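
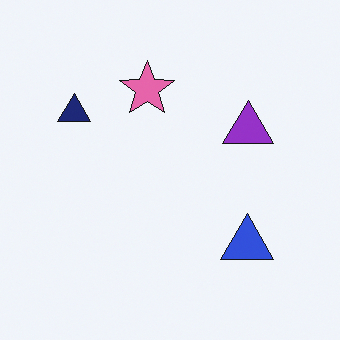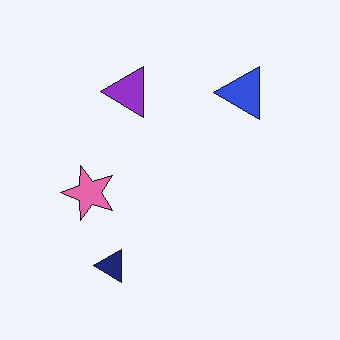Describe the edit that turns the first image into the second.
The transformation is: rotated 90° counter-clockwise.

The navy triangle sits in the top-left of the first image and the bottom-left of the second — consistent with a whole-image 90° counter-clockwise rotation.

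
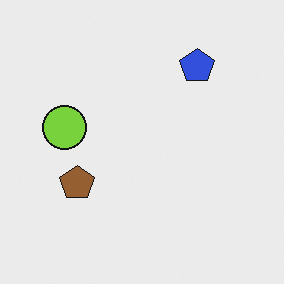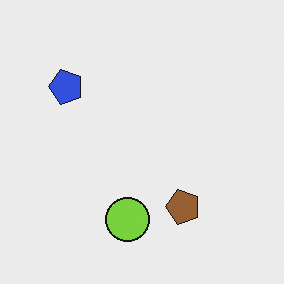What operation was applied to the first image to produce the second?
This is the original image rotated 90° counter-clockwise.

The blue pentagon sits in the top-right of the first image and the top-left of the second — consistent with a whole-image 90° counter-clockwise rotation.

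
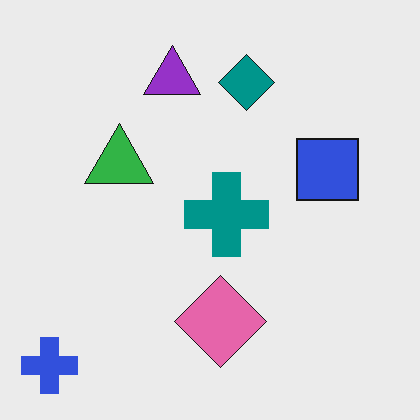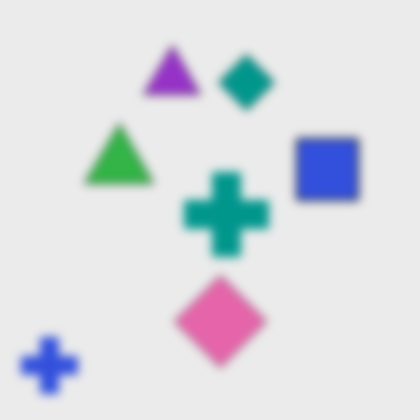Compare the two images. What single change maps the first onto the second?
The image was noticeably gaussian-blurred.

Shape edges and outlines are uniformly softened across the whole image.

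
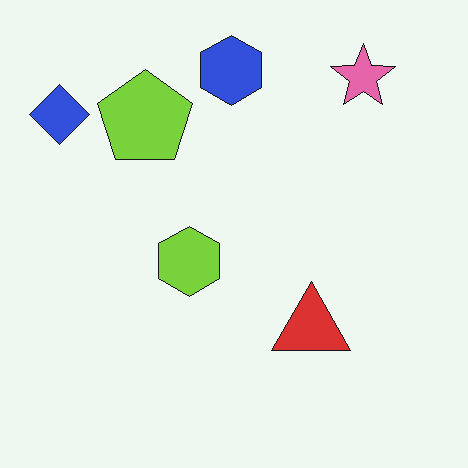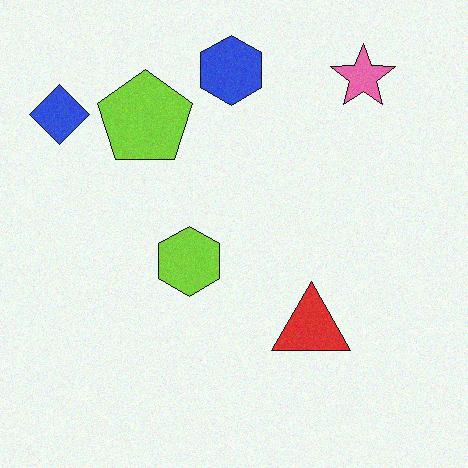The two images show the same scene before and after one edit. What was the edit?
The image was degraded with light additive noise.

Random speckle covers the whole image, including the flat background.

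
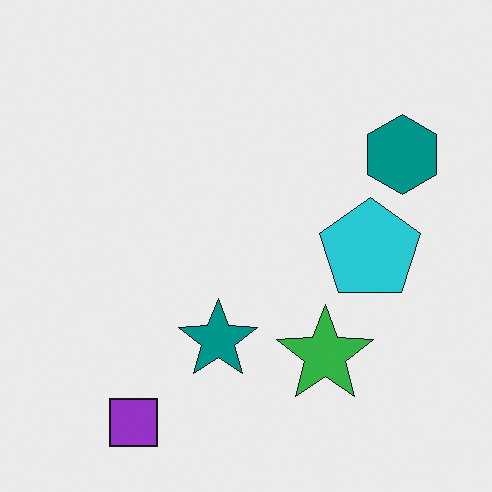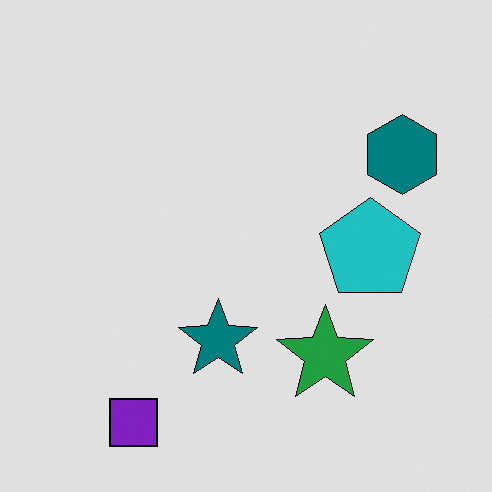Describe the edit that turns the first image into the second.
The image was posterized to a reduced palette.

Each flat color has snapped to a coarser quantized level — most visibly, the near-white background has dropped to a flat grey.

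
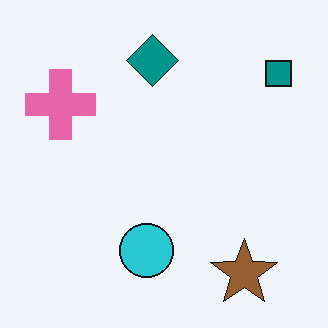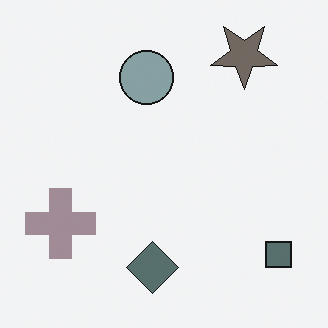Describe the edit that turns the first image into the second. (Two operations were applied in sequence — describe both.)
The image was made much more muted (saturation change), then flipped vertically (top ↔ bottom).

All colors are more muted and greyish — a global saturation change. The brown star is in the bottom-right of the first image and the top-right of the second — shapes on opposite sides of the horizontal midline have swapped in a mirror flip.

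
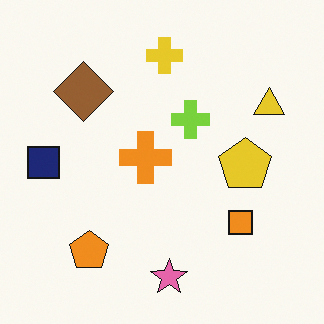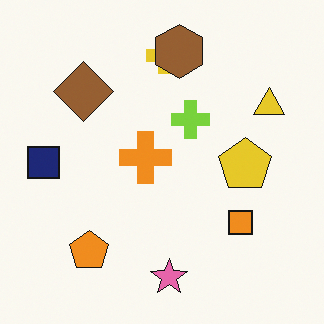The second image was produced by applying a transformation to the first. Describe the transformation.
Overlaid with an additional brown hexagon.

A brown hexagon appears in the second image that is absent from the first.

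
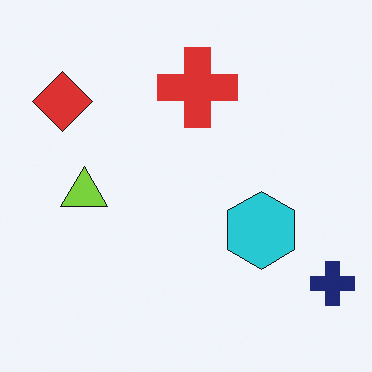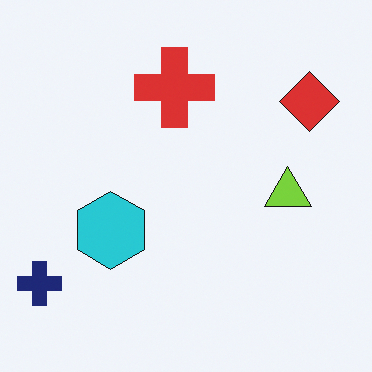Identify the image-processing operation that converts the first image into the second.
The image was flipped horizontally (left ↔ right).

The navy cross is in the bottom-right of the first image and the bottom-left of the second — shapes on opposite sides of the vertical midline have swapped in a mirror flip.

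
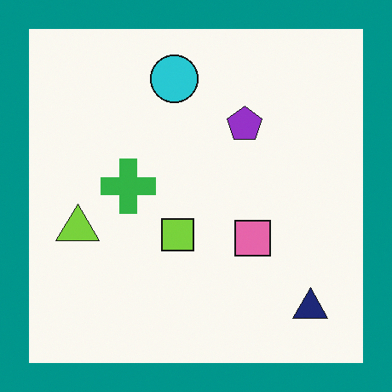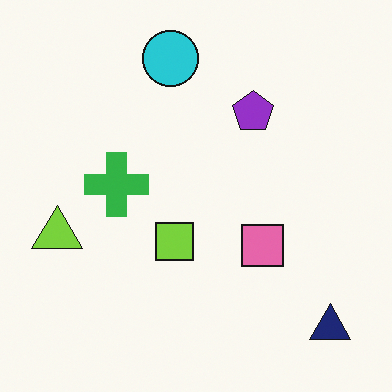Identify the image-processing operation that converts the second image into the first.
The image was framed with a teal border.

A solid teal frame runs around the edge of the first image, with the content slightly shrunk inside it.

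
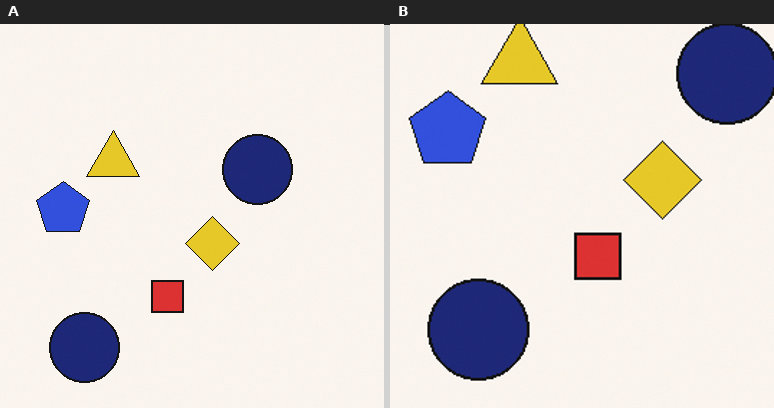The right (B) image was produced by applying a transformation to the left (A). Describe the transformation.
This is the original image cropped slightly and scaled back up.

The visible shapes are larger and the field of view is narrower; shapes near the original edges may be partly or wholly outside the frame — a crop-and-rescale.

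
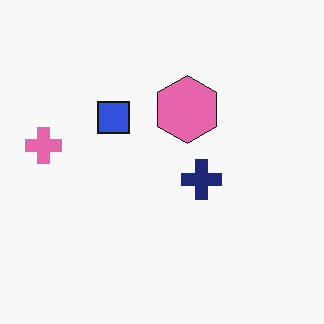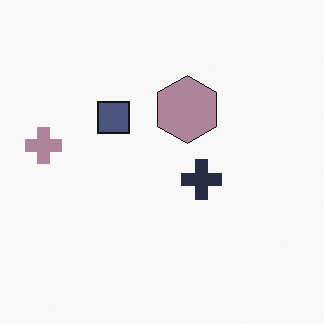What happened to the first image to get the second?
This is the original image heavily desaturated.

All colors are more muted and greyish — a global saturation change.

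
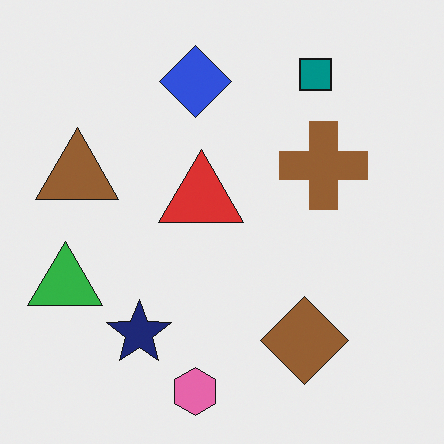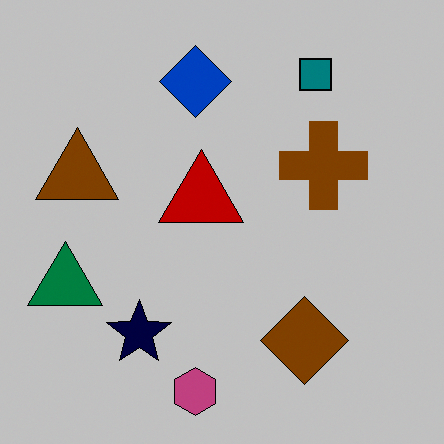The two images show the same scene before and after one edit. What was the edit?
The image was heavily posterized to just a handful of flat colors.

Each flat color has snapped to a coarser quantized level — most visibly, the near-white background has dropped to a flat grey.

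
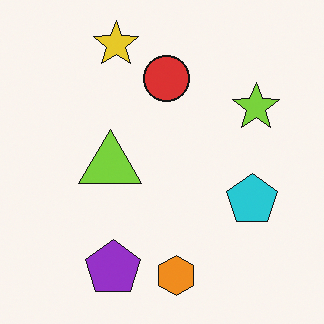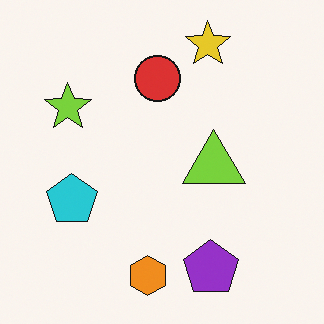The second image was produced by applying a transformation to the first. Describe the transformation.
The image was flipped horizontally (left ↔ right).

The lime star is in the top-right of the first image and the top-left of the second — shapes on opposite sides of the vertical midline have swapped in a mirror flip.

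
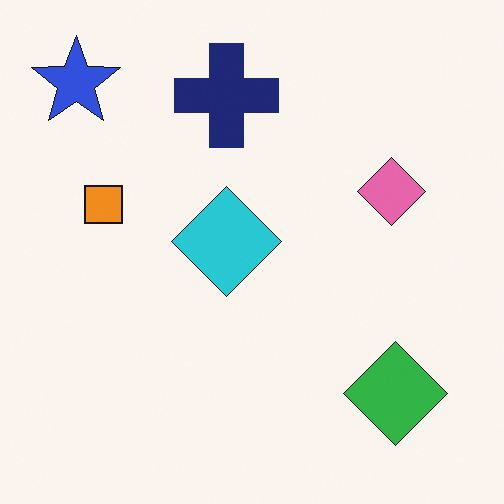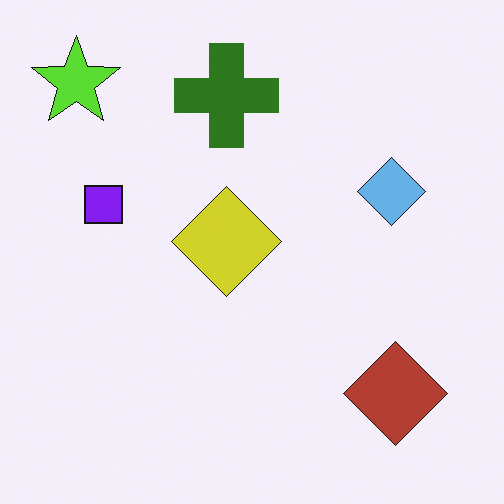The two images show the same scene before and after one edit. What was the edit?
The transformation is: hue-shifted through roughly half the color wheel.

Every shape's color has rotated by the same amount around the hue wheel — a uniform hue shift.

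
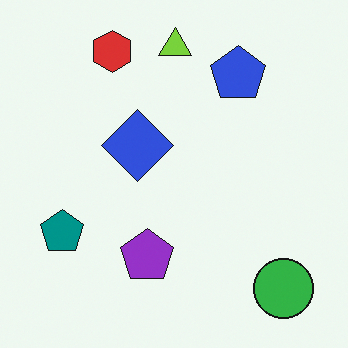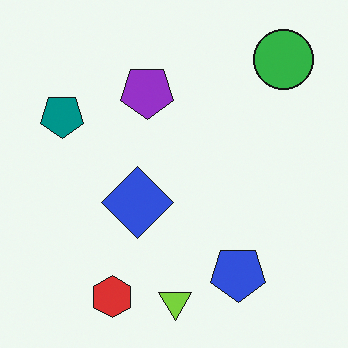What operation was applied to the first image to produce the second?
This is the original image flipped vertically (top ↔ bottom).

The lime triangle is in the top of the first image and the bottom of the second — shapes on opposite sides of the horizontal midline have swapped in a mirror flip.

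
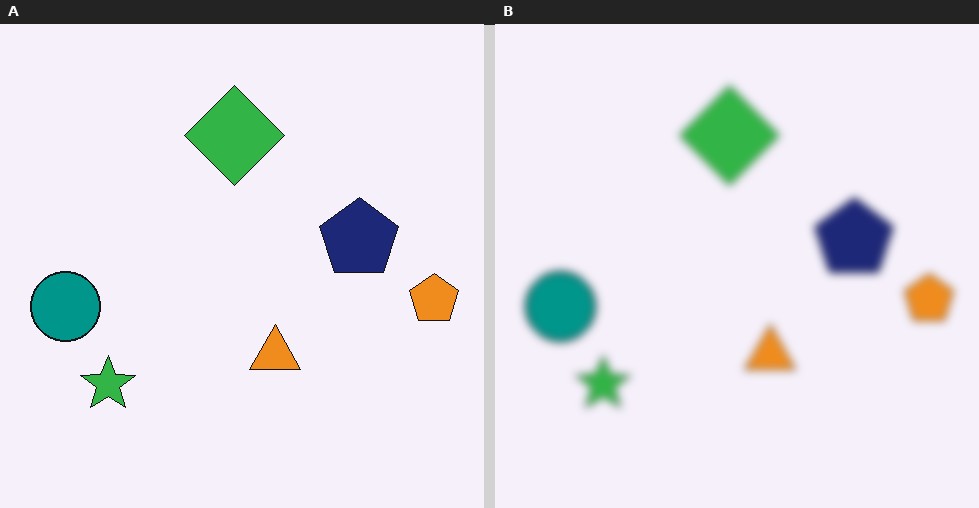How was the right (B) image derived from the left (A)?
Noticeably gaussian-blurred.

Shape edges and outlines are uniformly softened across the whole image.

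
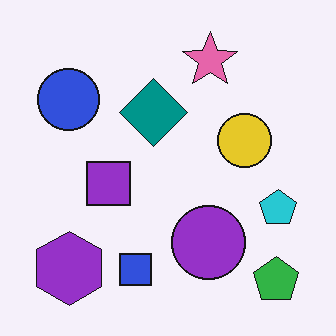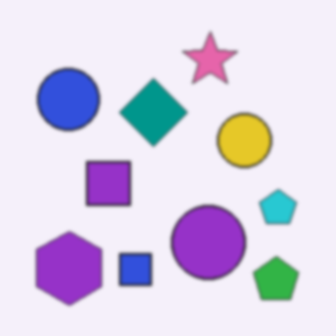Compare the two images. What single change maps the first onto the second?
The second image is the first slightly softened.

Shape edges and outlines are uniformly softened across the whole image.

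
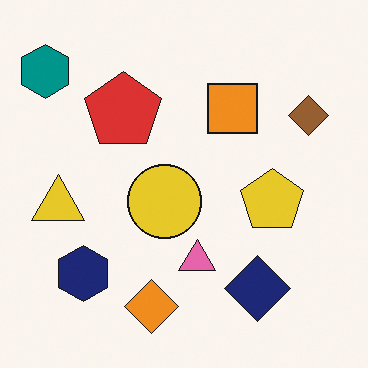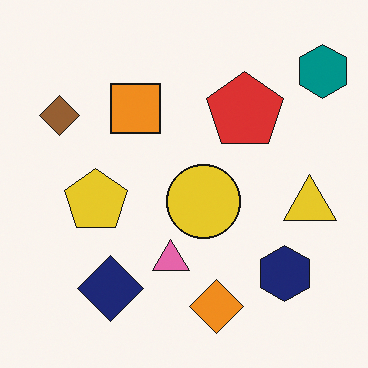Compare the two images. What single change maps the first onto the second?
This is the original image flipped horizontally (left ↔ right).

The teal hexagon is in the top-left of the first image and the top-right of the second — shapes on opposite sides of the vertical midline have swapped in a mirror flip.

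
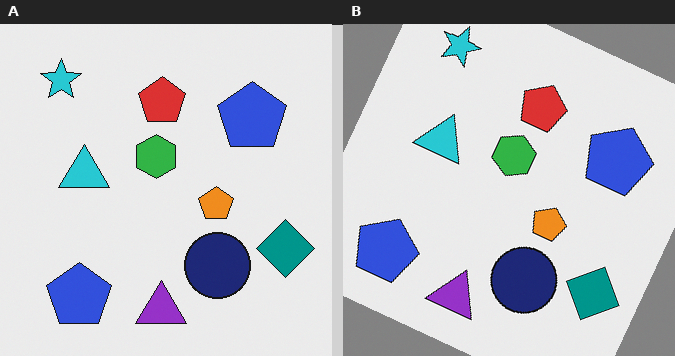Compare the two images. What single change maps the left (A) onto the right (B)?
The transformation is: rotated clockwise by a clearly visible amount.

Every shape is tilted by the same angle and the image corners show triangular fill wedges — a whole-image rotation by a non-right angle.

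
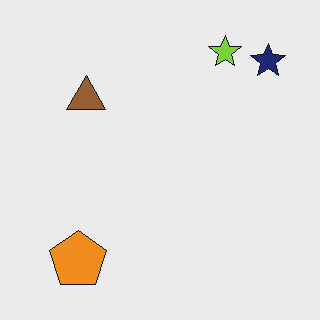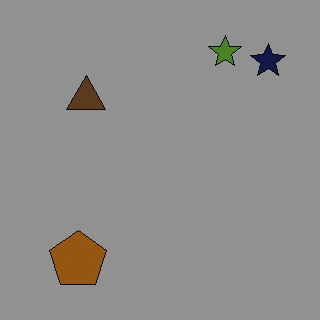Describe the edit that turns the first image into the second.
Darkened a lot.

Every pixel — background and shapes alike — is uniformly darkened.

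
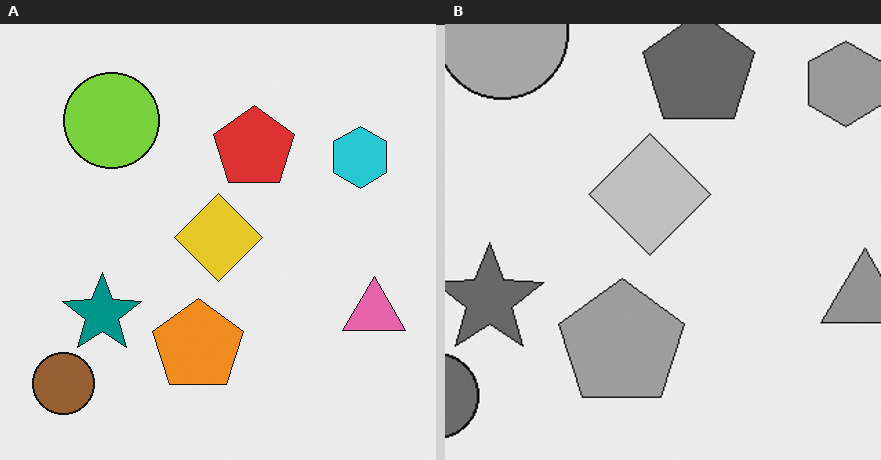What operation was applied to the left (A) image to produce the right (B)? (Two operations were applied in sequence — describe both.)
The image was converted to grayscale, then cropped to a modestly smaller region and rescaled.

All color is removed — every shape is now a shade of grey. The visible shapes are larger and the field of view is narrower; shapes near the original edges may be partly or wholly outside the frame — a crop-and-rescale.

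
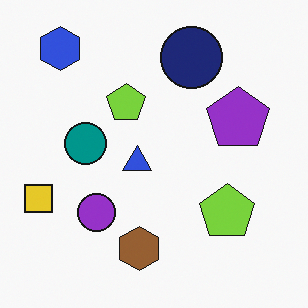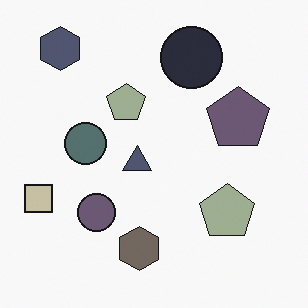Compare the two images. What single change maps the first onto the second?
The second image is the first made much more muted (saturation change).

All colors are more muted and greyish — a global saturation change.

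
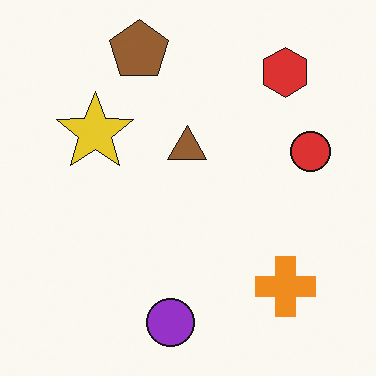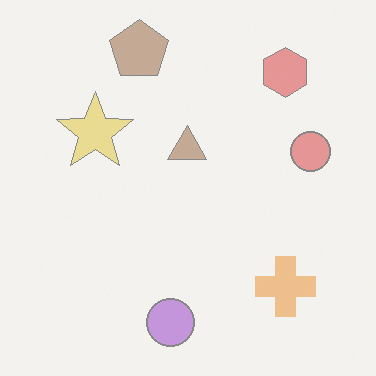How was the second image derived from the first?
Washed out (contrast reduced).

Tones are pushed toward mid-grey across the whole image — a global contrast change.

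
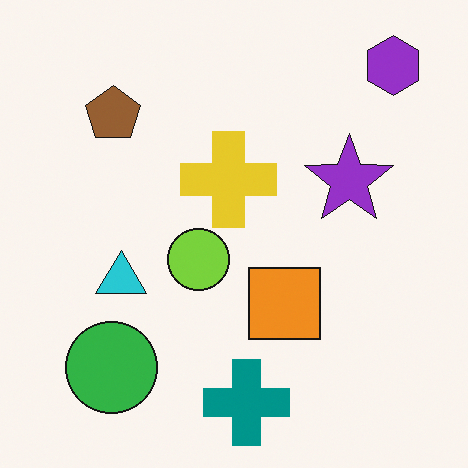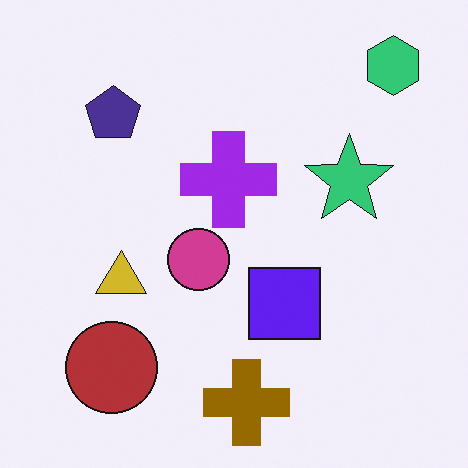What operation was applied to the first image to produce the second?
The second image is the first hue-shifted through roughly half the color wheel.

Every shape's color has rotated by the same amount around the hue wheel — a uniform hue shift.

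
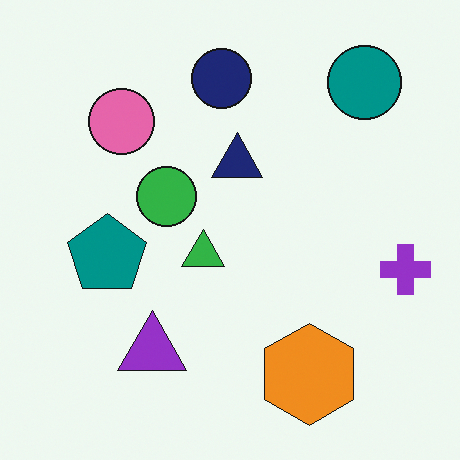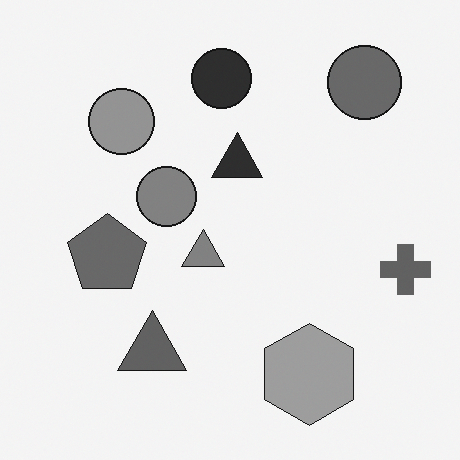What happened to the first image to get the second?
The second image is the first converted to grayscale.

All color is removed — every shape is now a shade of grey.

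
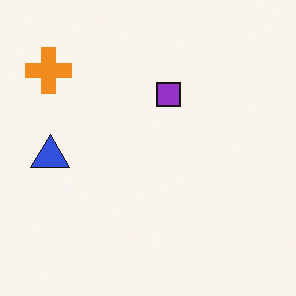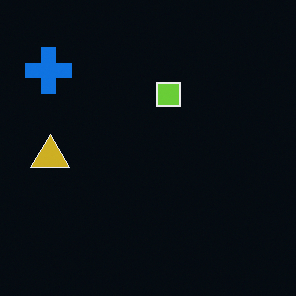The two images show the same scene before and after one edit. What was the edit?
The image was color-inverted (negative).

The light background has become dark and every shape's color is its complement — a photographic negative.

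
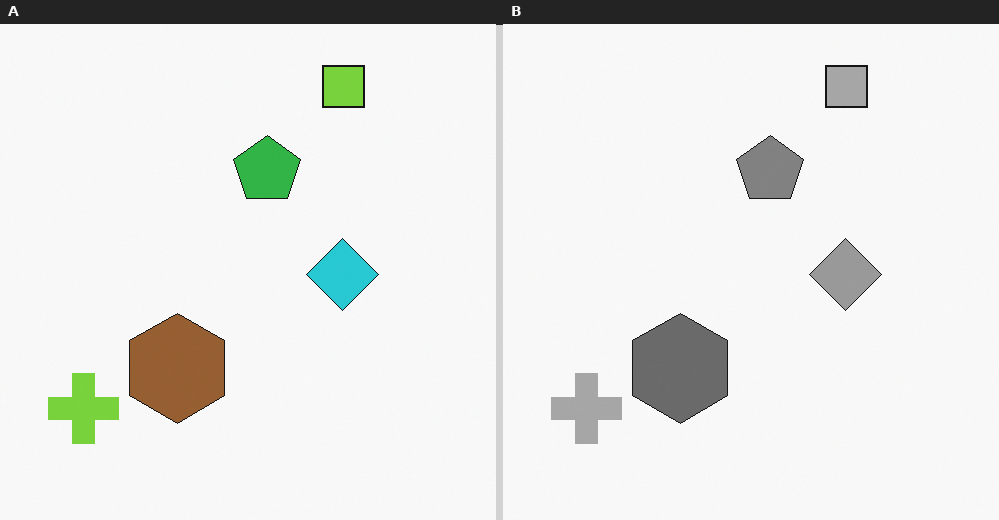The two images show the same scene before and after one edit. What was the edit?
The right (B) image is the left (A) converted to grayscale.

All color is removed — every shape is now a shade of grey.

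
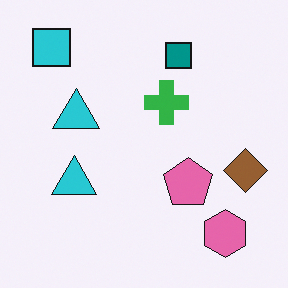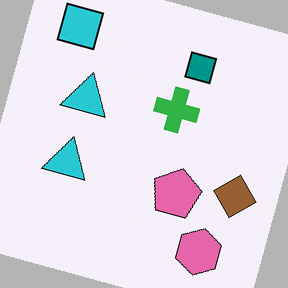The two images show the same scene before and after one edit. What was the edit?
Rotated clockwise by a clearly visible amount.

Every shape is tilted by the same angle and the image corners show triangular fill wedges — a whole-image rotation by a non-right angle.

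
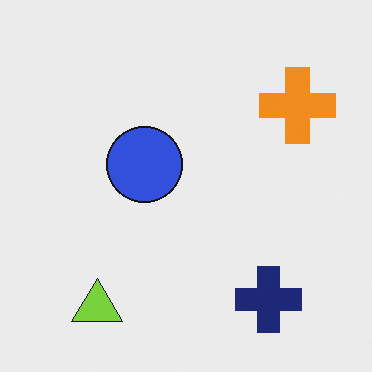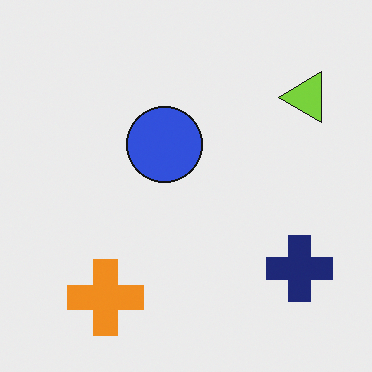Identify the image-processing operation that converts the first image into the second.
The image was transposed (reflected across the top-left ↔ bottom-right diagonal).

Shapes have swapped their row and column positions — what was in the top-right is now in the bottom-left — a diagonal reflection.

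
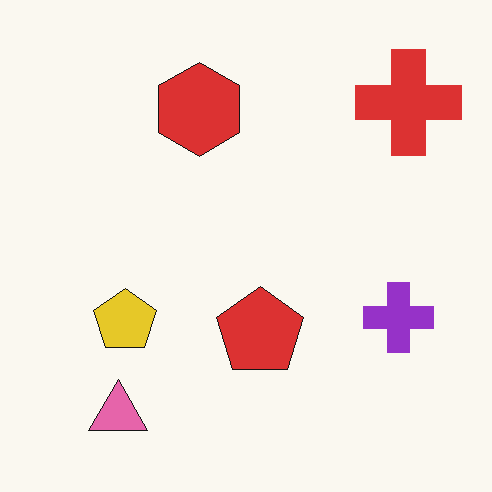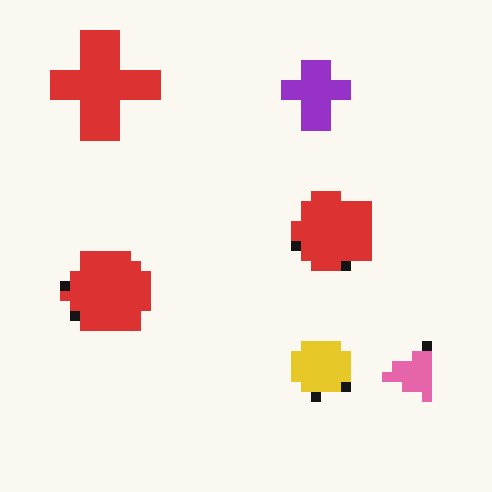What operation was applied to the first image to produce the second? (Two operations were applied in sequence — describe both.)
The second image is the first rotated 90° counter-clockwise, then heavily pixelated into large blocks.

The red cross sits in the top-right of the first image and the top-left of the second — consistent with a whole-image 90° counter-clockwise rotation. Shapes are reduced to large square blocks; fine edges and outlines are lost — a downscale-then-upscale (mosaic) effect.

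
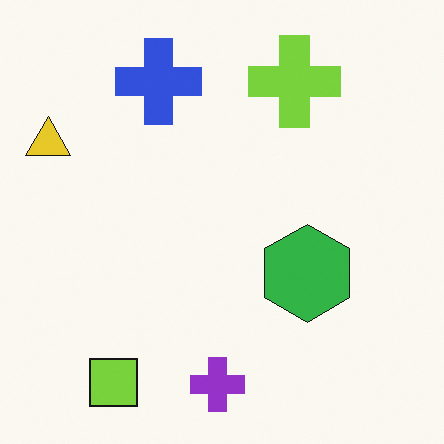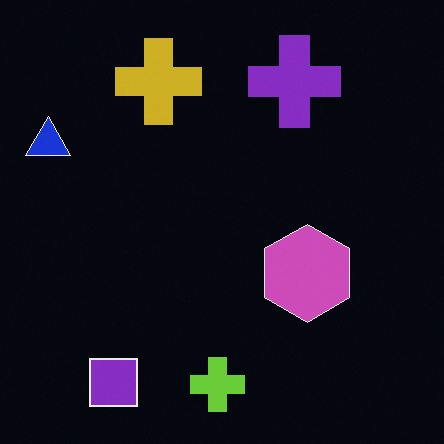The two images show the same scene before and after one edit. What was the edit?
The image was color-inverted (negative).

The light background has become dark and every shape's color is its complement — a photographic negative.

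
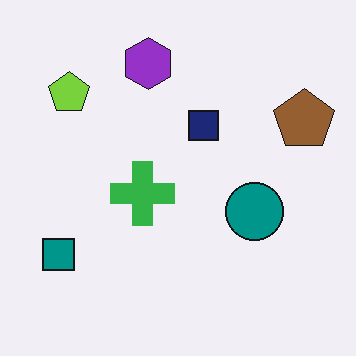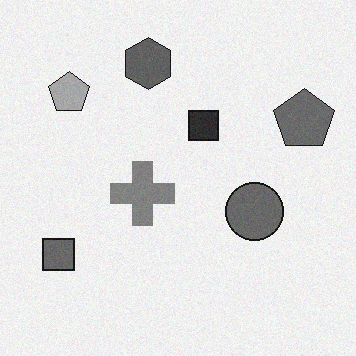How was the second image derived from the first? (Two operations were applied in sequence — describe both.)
Converted to grayscale, then degraded with light additive noise.

All color is removed — every shape is now a shade of grey. Random speckle covers the whole image, including the flat background.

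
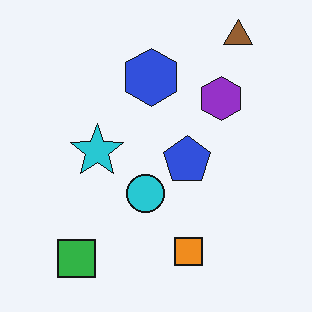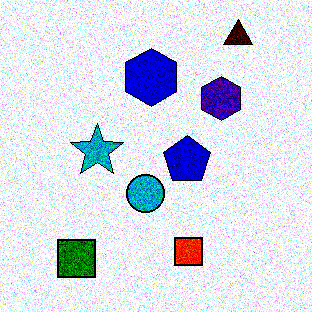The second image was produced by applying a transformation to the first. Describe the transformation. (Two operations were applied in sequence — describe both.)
This is the original image degraded with moderate additive noise, then boosted in contrast.

Random speckle covers the whole image, including the flat background. Tones are pushed away from mid-grey across the whole image — a global contrast change.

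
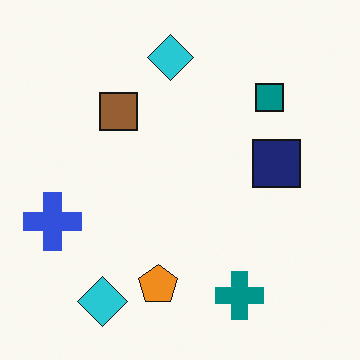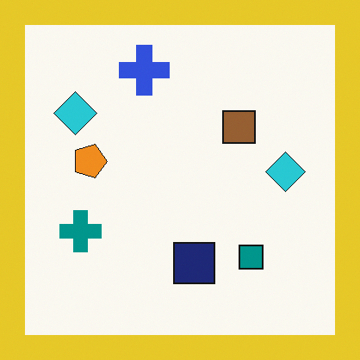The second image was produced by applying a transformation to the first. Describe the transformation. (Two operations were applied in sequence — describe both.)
Rotated 90° clockwise, then framed with a yellow border.

The blue cross sits in the left of the first image and the top of the second — consistent with a whole-image 90° clockwise rotation. A solid yellow frame runs around the edge of the second image, with the content slightly shrunk inside it.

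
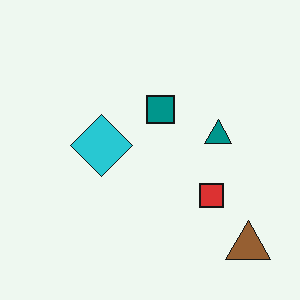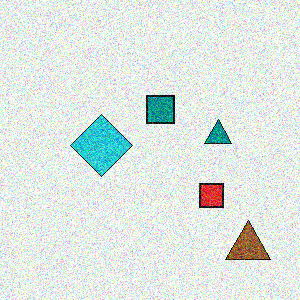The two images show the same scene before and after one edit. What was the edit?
The image was degraded with heavy additive noise.

Random speckle covers the whole image, including the flat background.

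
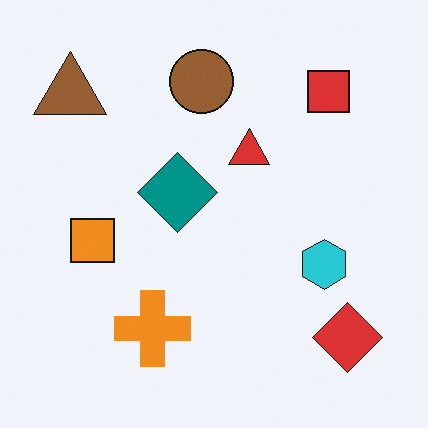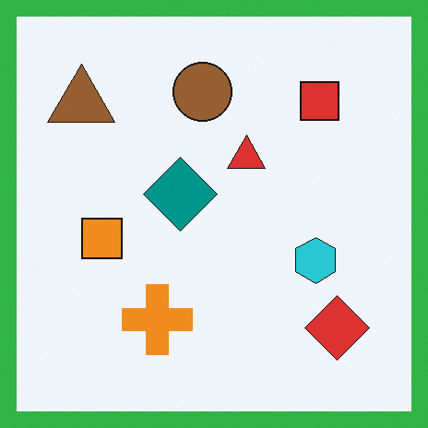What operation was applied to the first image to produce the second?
The second image is the first framed with a green border.

A solid green frame runs around the edge of the second image, with the content slightly shrunk inside it.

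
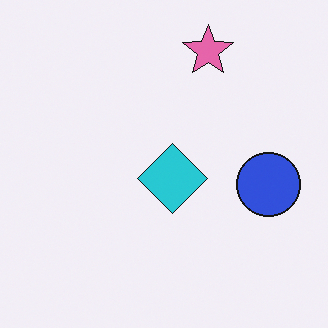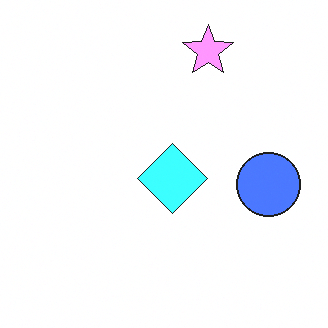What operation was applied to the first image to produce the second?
It was brightened a lot.

Every pixel — background and shapes alike — is uniformly brightened.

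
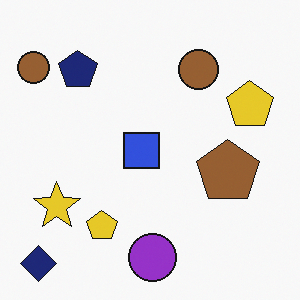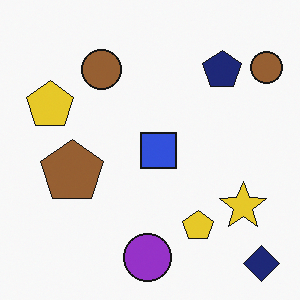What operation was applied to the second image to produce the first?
This is the original image flipped horizontally (left ↔ right).

The navy diamond is in the bottom-right of the second image and the bottom-left of the first — shapes on opposite sides of the vertical midline have swapped in a mirror flip.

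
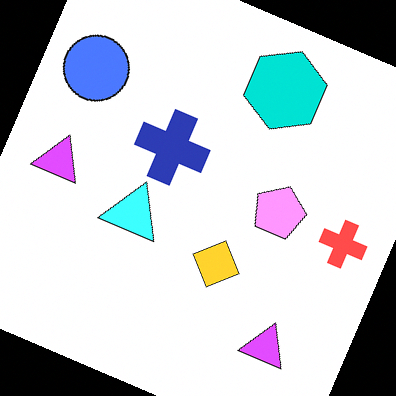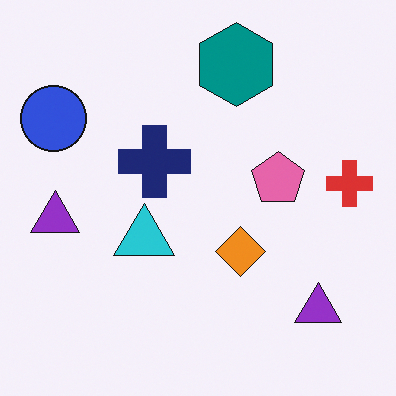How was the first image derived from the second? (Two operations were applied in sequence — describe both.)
This is the original image brightened a lot, then rotated clockwise by a clearly visible amount.

Every pixel — background and shapes alike — is uniformly brightened. Every shape is tilted by the same angle and the image corners show triangular fill wedges — a whole-image rotation by a non-right angle.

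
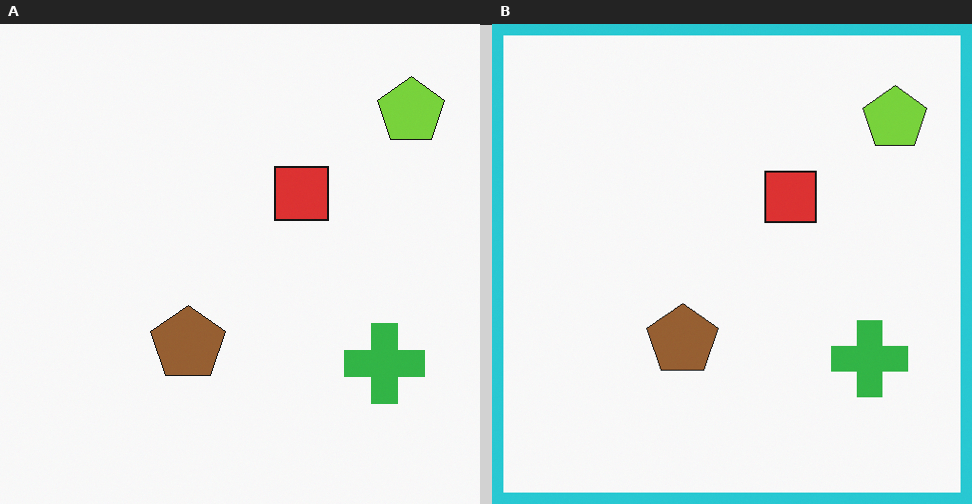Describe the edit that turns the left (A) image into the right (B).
This is the original image framed with a cyan border.

A solid cyan frame runs around the edge of the right (B) image, with the content slightly shrunk inside it.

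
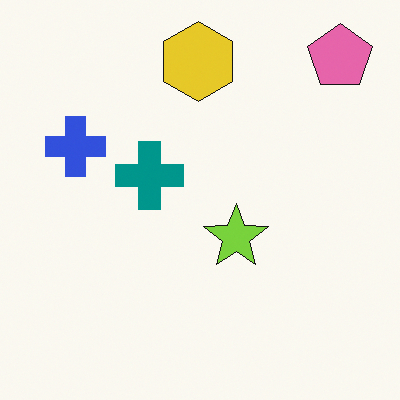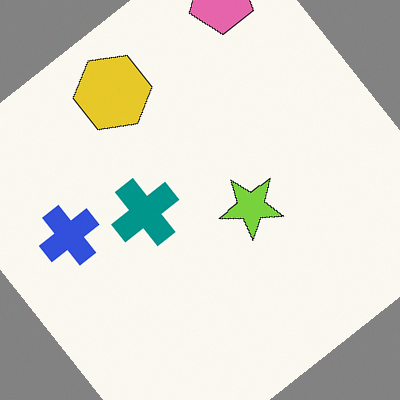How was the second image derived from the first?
It was rotated counter-clockwise by a large amount — several tens of degrees.

Every shape is tilted by the same angle and the image corners show triangular fill wedges — a whole-image rotation by a non-right angle.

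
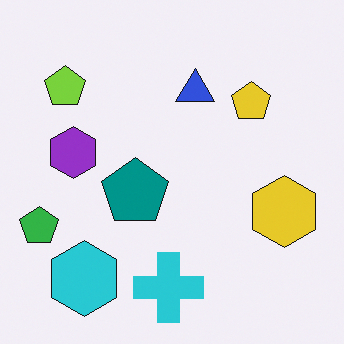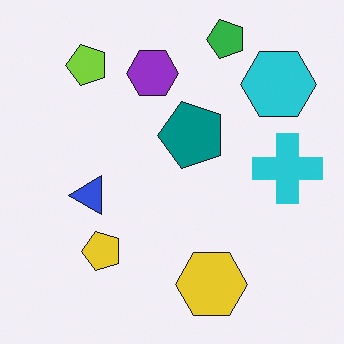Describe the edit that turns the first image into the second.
Transposed (reflected across the top-left ↔ bottom-right diagonal).

Shapes have swapped their row and column positions — what was in the top-right is now in the bottom-left — a diagonal reflection.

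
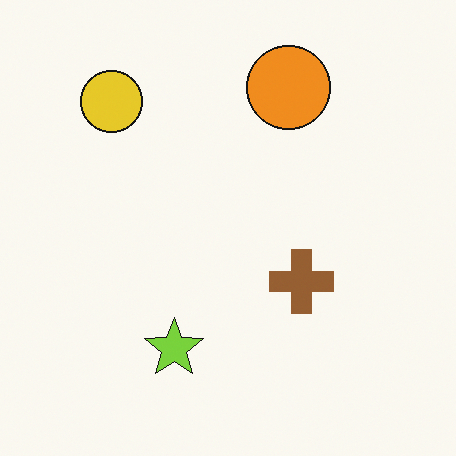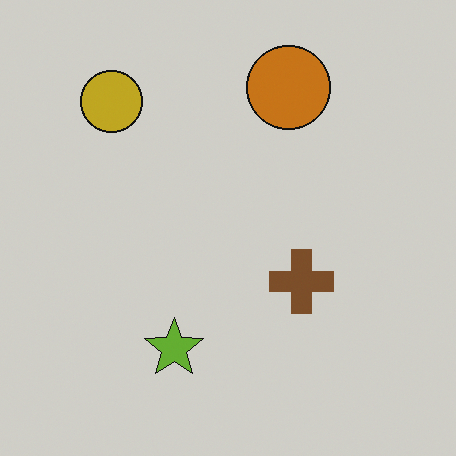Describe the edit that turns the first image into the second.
It was slightly darkened.

Every pixel — background and shapes alike — is uniformly darkened.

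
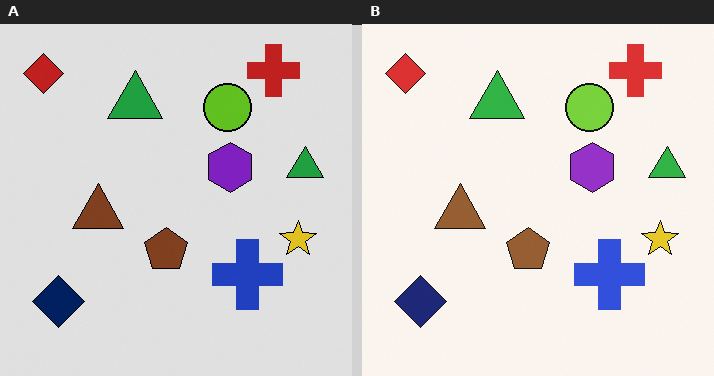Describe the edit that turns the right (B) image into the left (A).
The transformation is: moderately posterized.

Each flat color has snapped to a coarser quantized level — most visibly, the near-white background has dropped to a flat grey.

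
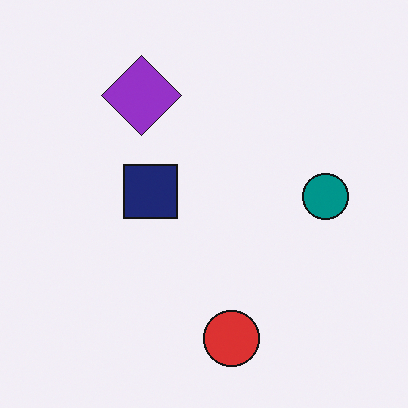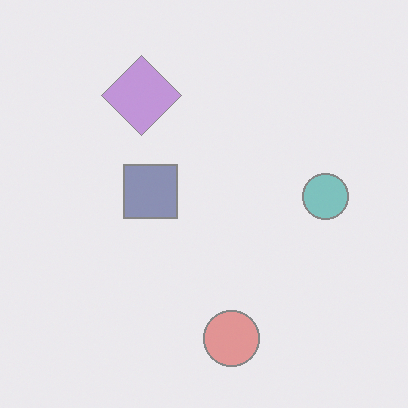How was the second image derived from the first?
It was given much lower contrast.

Tones are pushed toward mid-grey across the whole image — a global contrast change.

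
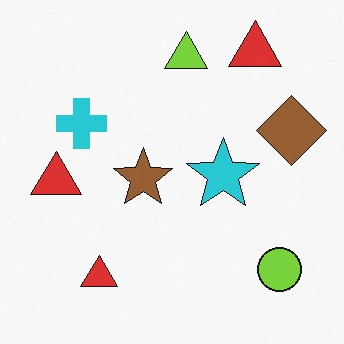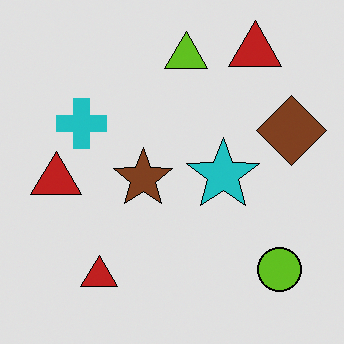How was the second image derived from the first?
It was moderately posterized.

Each flat color has snapped to a coarser quantized level — most visibly, the near-white background has dropped to a flat grey.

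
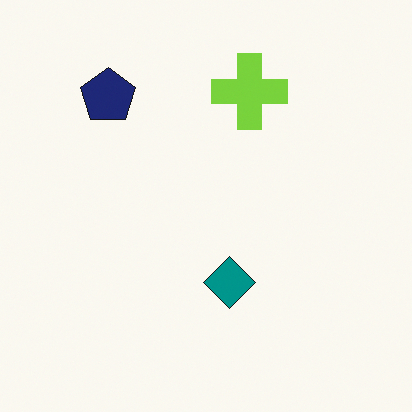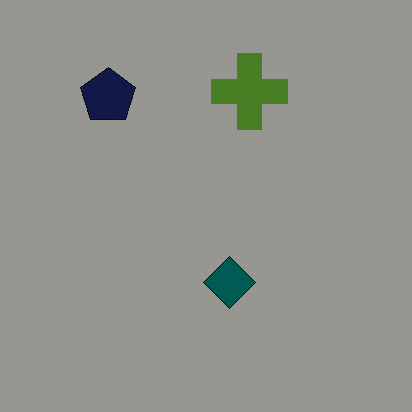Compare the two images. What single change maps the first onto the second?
This is the original image substantially darkened.

Every pixel — background and shapes alike — is uniformly darkened.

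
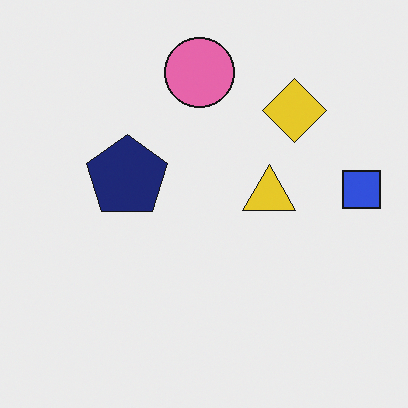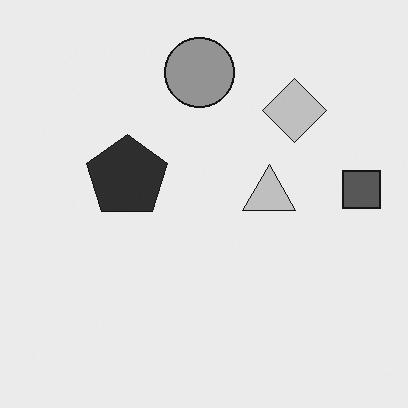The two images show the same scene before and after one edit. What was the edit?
It was converted to grayscale.

All color is removed — every shape is now a shade of grey.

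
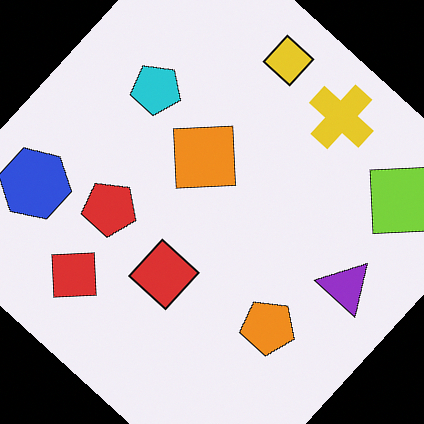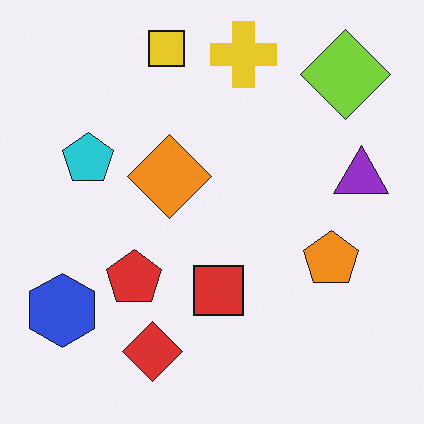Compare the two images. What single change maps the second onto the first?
The image was rotated clockwise by a large amount — several tens of degrees.

Every shape is tilted by the same angle and the image corners show triangular fill wedges — a whole-image rotation by a non-right angle.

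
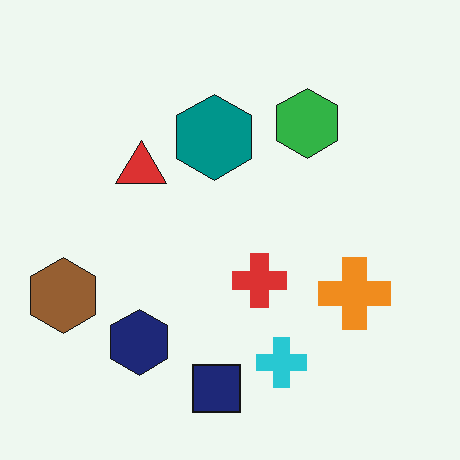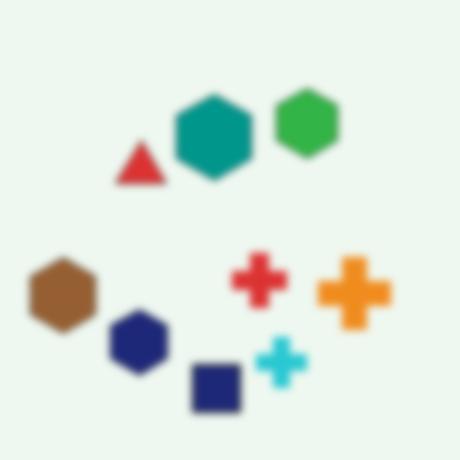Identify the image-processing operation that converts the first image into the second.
The transformation is: noticeably gaussian-blurred.

Shape edges and outlines are uniformly softened across the whole image.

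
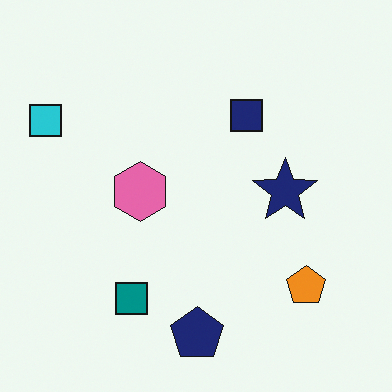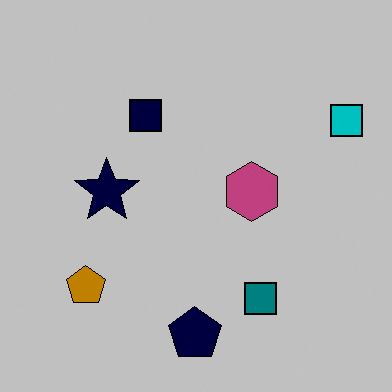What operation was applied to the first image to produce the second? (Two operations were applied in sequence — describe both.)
Flipped horizontally (left ↔ right), then aggressively posterized.

The cyan square is in the top-left of the first image and the top-right of the second — shapes on opposite sides of the vertical midline have swapped in a mirror flip. Each flat color has snapped to a coarser quantized level — most visibly, the near-white background has dropped to a flat grey.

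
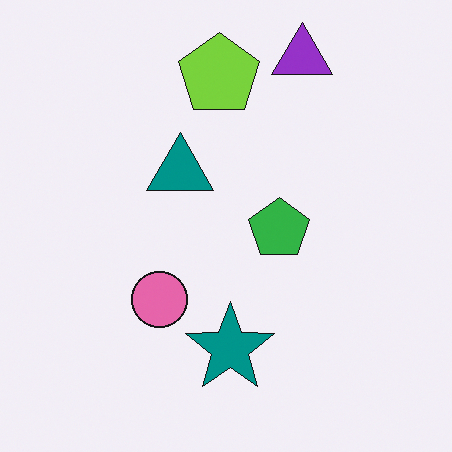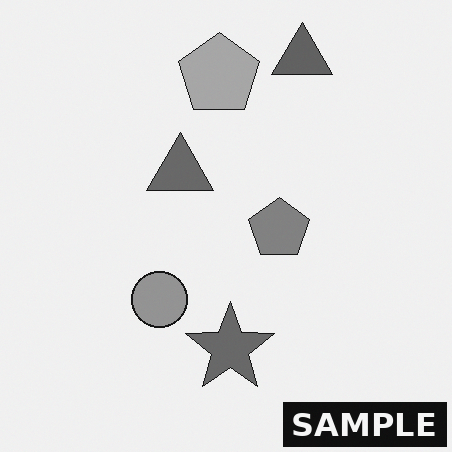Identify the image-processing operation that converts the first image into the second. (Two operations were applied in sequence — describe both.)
The image was converted to grayscale, then watermarked with the text "SAMPLE" in the lower-right corner.

All color is removed — every shape is now a shade of grey. A dark label reading "SAMPLE" appears in the lower-right corner.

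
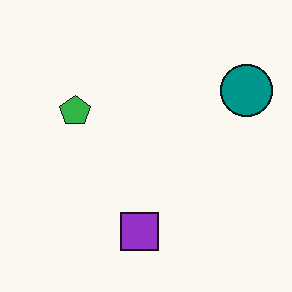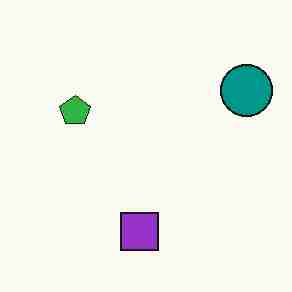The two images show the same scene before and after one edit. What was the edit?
It was heavily JPEG-compressed with obvious blocking artifacts.

Blocky 8×8 compression artifacts appear around shape edges and the flat background shows ringing — characteristic JPEG degradation.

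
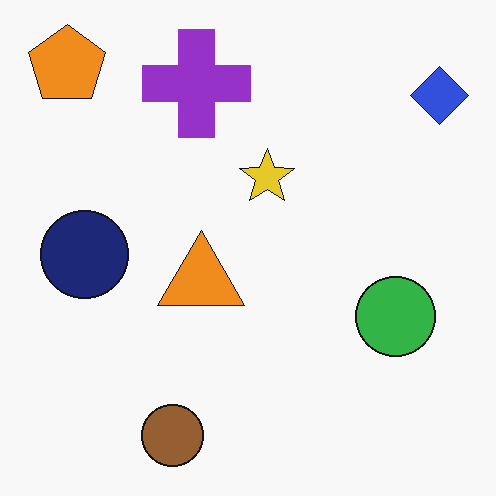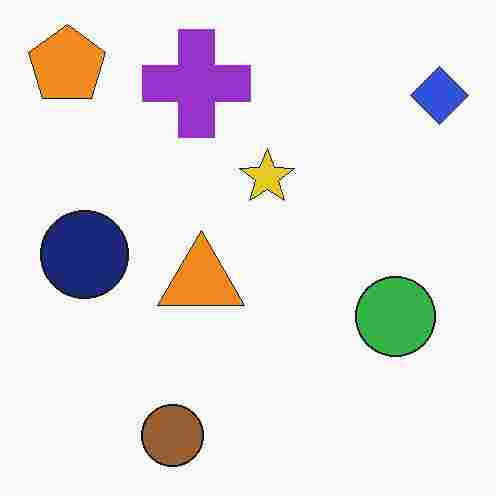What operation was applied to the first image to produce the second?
Heavily JPEG-compressed with obvious blocking artifacts.

Blocky 8×8 compression artifacts appear around shape edges and the flat background shows ringing — characteristic JPEG degradation.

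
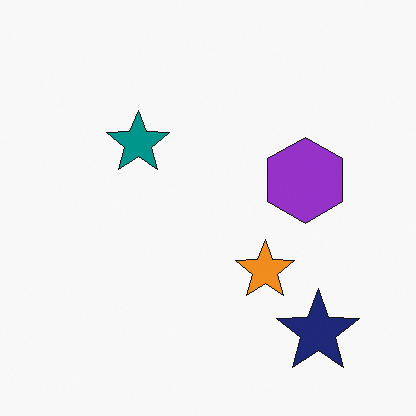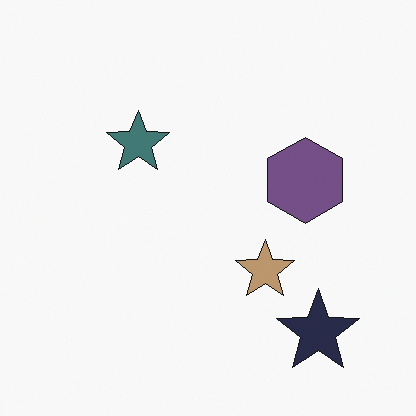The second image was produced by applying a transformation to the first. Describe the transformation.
It was made much more muted (saturation change).

All colors are more muted and greyish — a global saturation change.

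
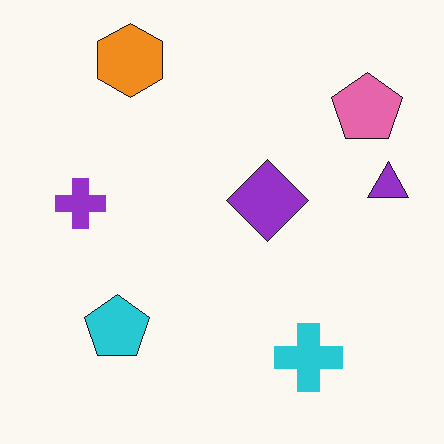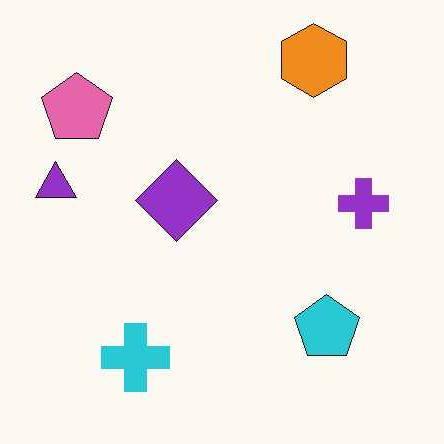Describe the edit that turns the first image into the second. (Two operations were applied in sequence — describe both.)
This is the original image JPEG-compressed with visible artifacts, then flipped horizontally (left ↔ right).

Blocky 8×8 compression artifacts appear around shape edges and the flat background shows ringing — characteristic JPEG degradation. The purple triangle is in the right of the first image and the left of the second — shapes on opposite sides of the vertical midline have swapped in a mirror flip.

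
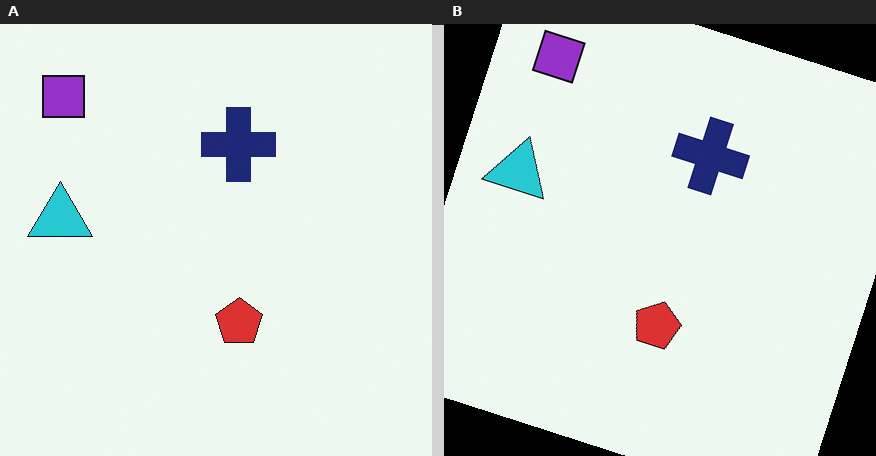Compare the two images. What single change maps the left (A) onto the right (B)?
Rotated clockwise by a clearly visible amount.

Every shape is tilted by the same angle and the image corners show triangular fill wedges — a whole-image rotation by a non-right angle.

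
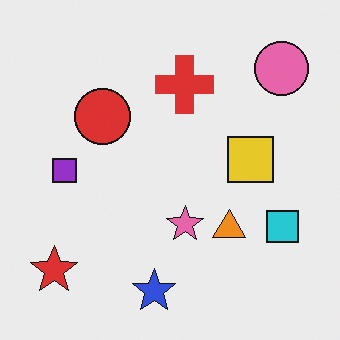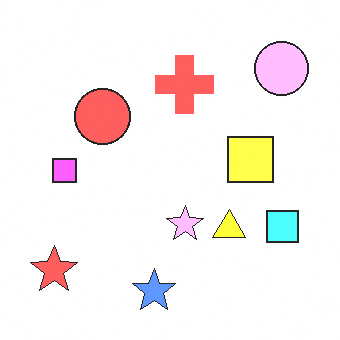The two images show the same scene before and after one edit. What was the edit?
Brightened a lot.

Every pixel — background and shapes alike — is uniformly brightened.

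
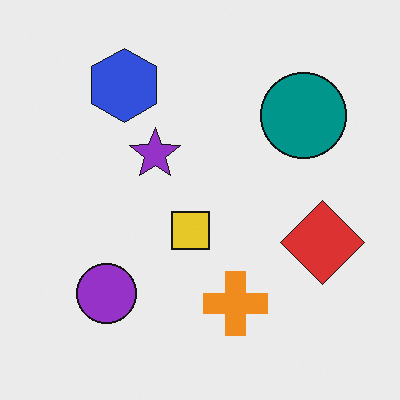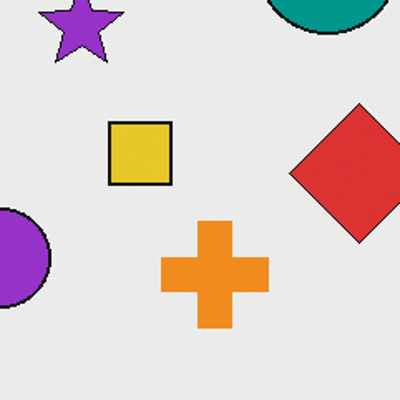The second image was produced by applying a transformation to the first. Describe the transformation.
It was cropped tightly and scaled back up.

The visible shapes are larger and the field of view is narrower; shapes near the original edges may be partly or wholly outside the frame — a crop-and-rescale.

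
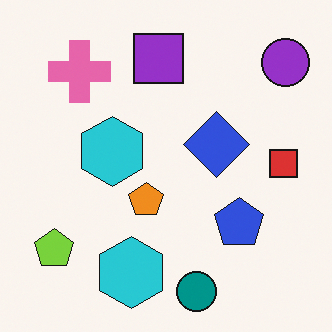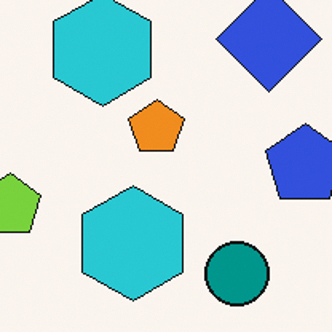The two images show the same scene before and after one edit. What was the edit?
This is the original image cropped slightly and scaled back up.

The visible shapes are larger and the field of view is narrower; shapes near the original edges may be partly or wholly outside the frame — a crop-and-rescale.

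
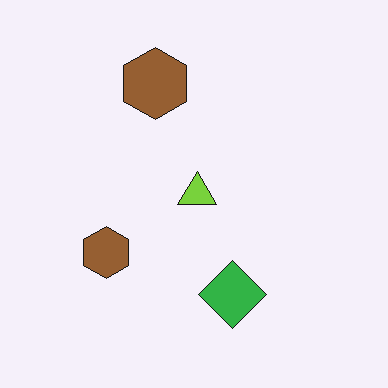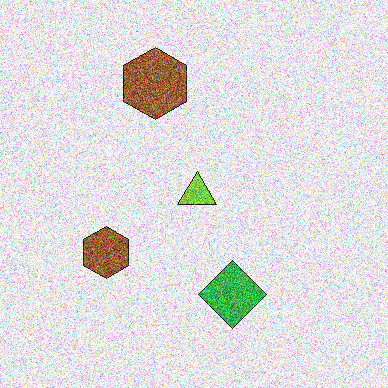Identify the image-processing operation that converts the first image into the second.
The second image is the first degraded with strong gaussian noise.

Random speckle covers the whole image, including the flat background.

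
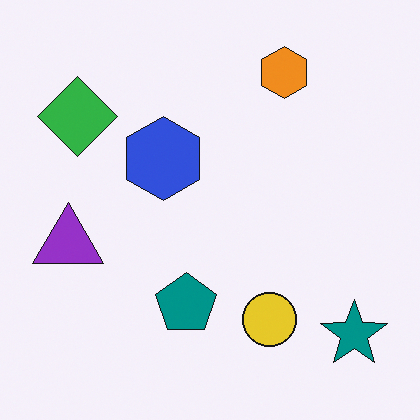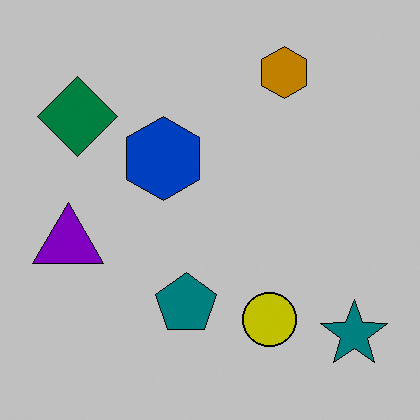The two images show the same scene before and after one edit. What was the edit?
The transformation is: aggressively posterized.

Each flat color has snapped to a coarser quantized level — most visibly, the near-white background has dropped to a flat grey.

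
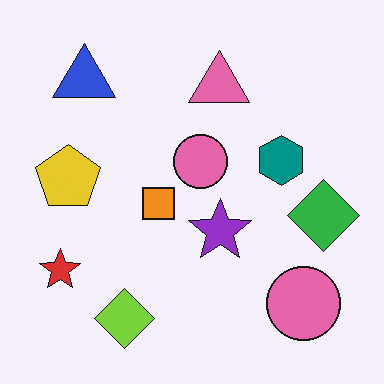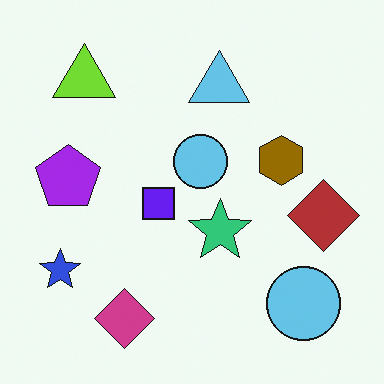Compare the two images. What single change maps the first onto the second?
The transformation is: hue-shifted through roughly half the color wheel.

Every shape's color has rotated by the same amount around the hue wheel — a uniform hue shift.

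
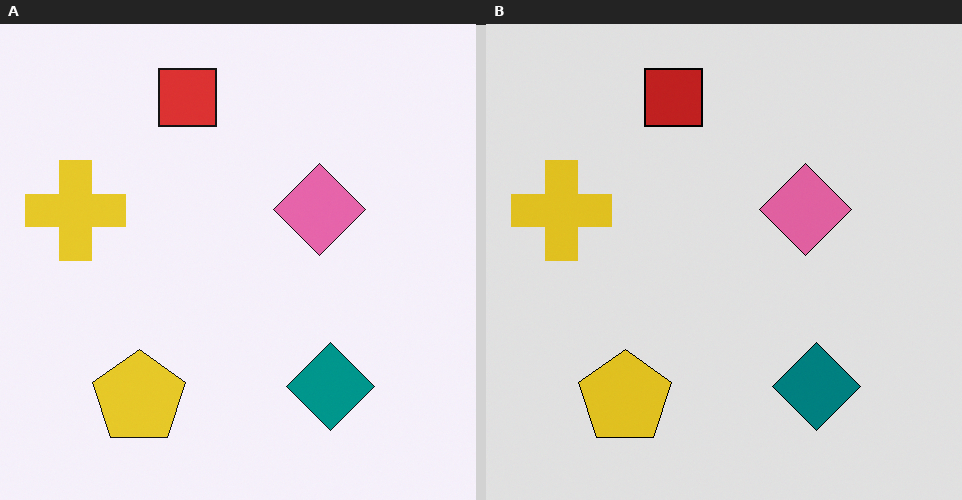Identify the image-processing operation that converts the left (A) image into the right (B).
The right (B) image is the left (A) posterized to a reduced palette.

Each flat color has snapped to a coarser quantized level — most visibly, the near-white background has dropped to a flat grey.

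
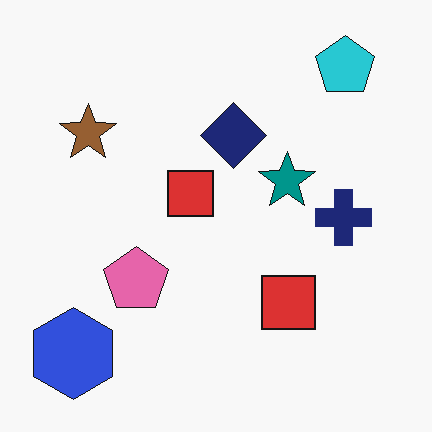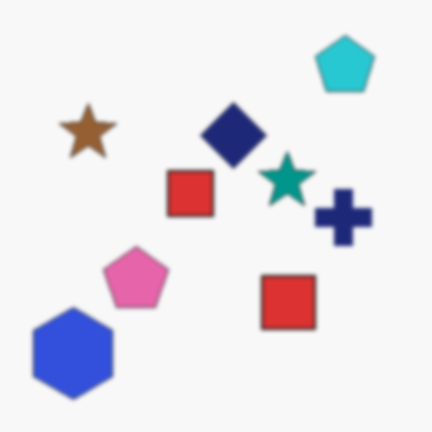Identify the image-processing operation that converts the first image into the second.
The image was given a subtle gaussian blur.

Shape edges and outlines are uniformly softened across the whole image.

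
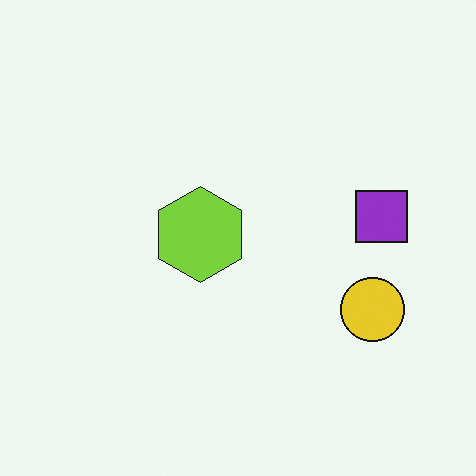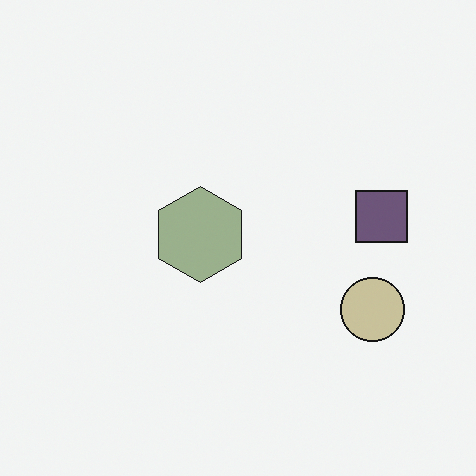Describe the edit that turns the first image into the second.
The image was heavily desaturated.

All colors are more muted and greyish — a global saturation change.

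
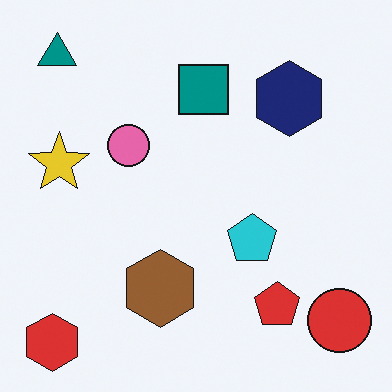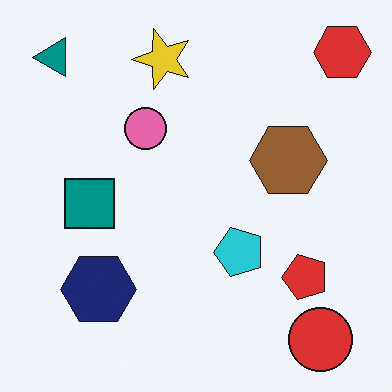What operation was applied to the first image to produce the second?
This is the original image transposed (reflected across the top-left ↔ bottom-right diagonal).

Shapes have swapped their row and column positions — what was in the top-right is now in the bottom-left — a diagonal reflection.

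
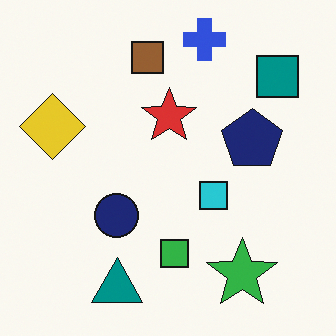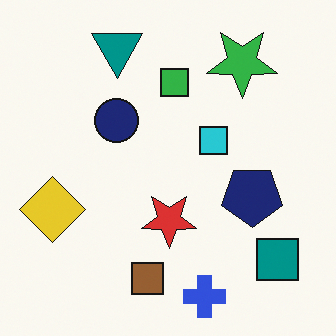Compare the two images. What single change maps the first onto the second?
The second image is the first flipped vertically (top ↔ bottom).

The blue cross is in the top of the first image and the bottom of the second — shapes on opposite sides of the horizontal midline have swapped in a mirror flip.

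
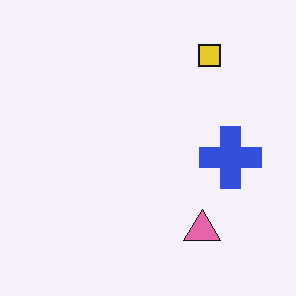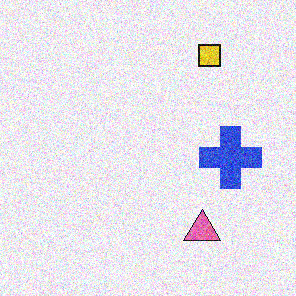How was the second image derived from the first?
This is the original image degraded with a thick layer of grain.

Random speckle covers the whole image, including the flat background.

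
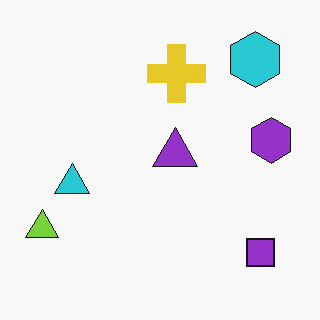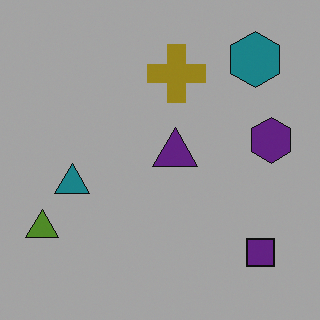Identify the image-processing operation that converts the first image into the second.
Darkened a lot.

Every pixel — background and shapes alike — is uniformly darkened.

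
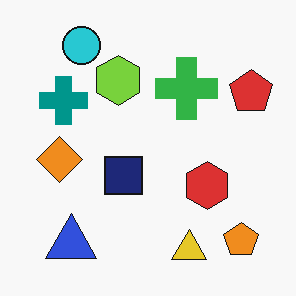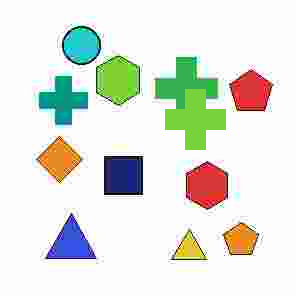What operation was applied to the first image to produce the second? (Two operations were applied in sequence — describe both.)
Heavily JPEG-compressed with obvious blocking artifacts, then overlaid with an additional lime cross.

Blocky 8×8 compression artifacts appear around shape edges and the flat background shows ringing — characteristic JPEG degradation. A lime cross appears in the second image that is absent from the first.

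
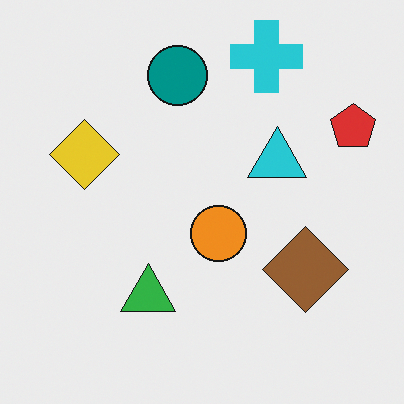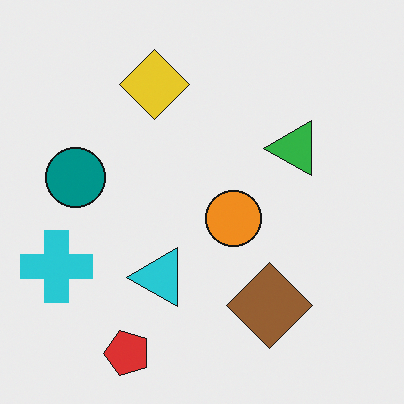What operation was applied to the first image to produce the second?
Transposed (reflected across the top-left ↔ bottom-right diagonal).

Shapes have swapped their row and column positions — what was in the top-right is now in the bottom-left — a diagonal reflection.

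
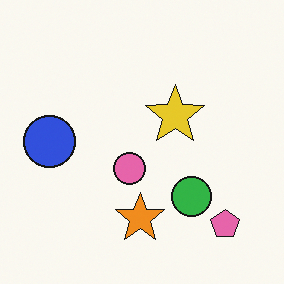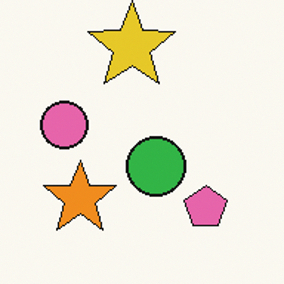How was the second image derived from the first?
Cropped slightly and scaled back up.

The visible shapes are larger and the field of view is narrower; shapes near the original edges may be partly or wholly outside the frame — a crop-and-rescale.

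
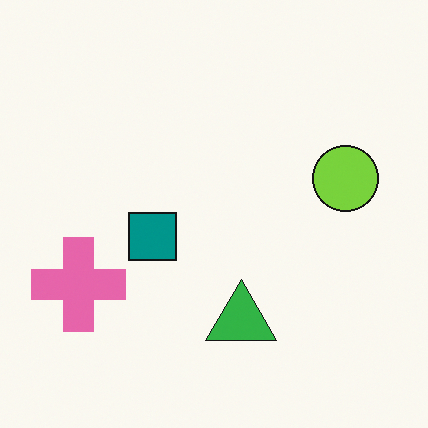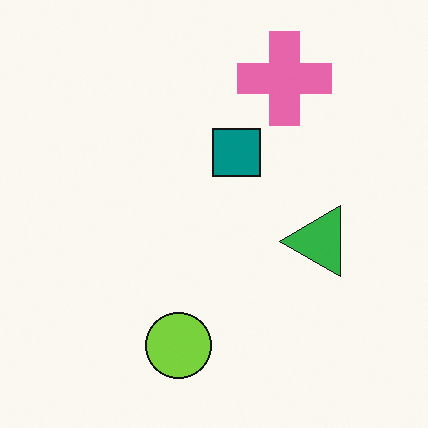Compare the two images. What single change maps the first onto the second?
Transposed (reflected across the top-left ↔ bottom-right diagonal).

Shapes have swapped their row and column positions — what was in the top-right is now in the bottom-left — a diagonal reflection.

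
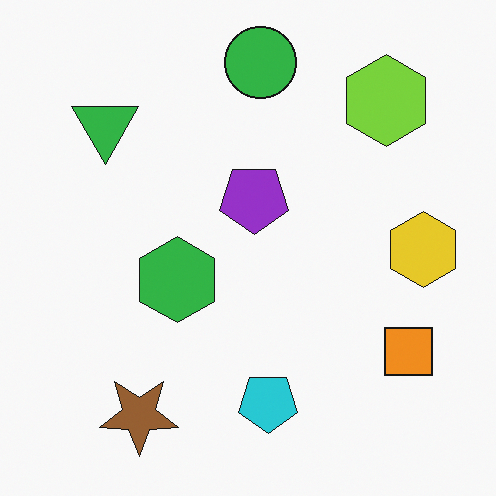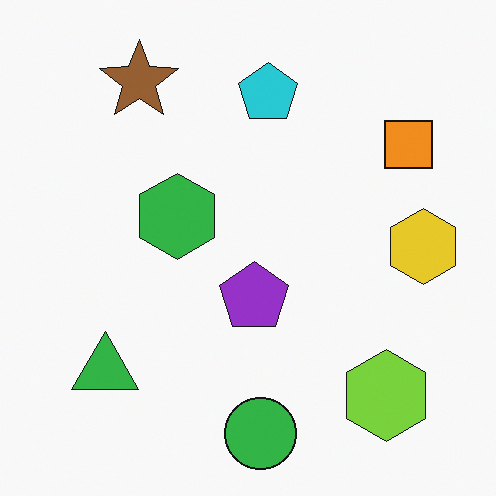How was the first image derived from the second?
It was flipped vertically (top ↔ bottom).

The green circle is in the bottom of the second image and the top of the first — shapes on opposite sides of the horizontal midline have swapped in a mirror flip.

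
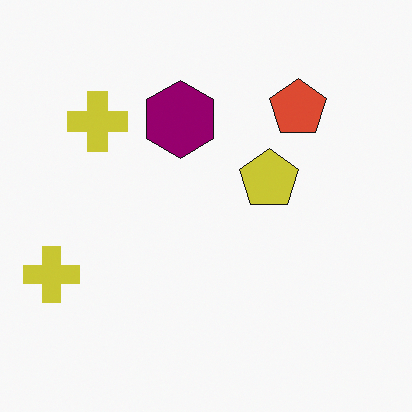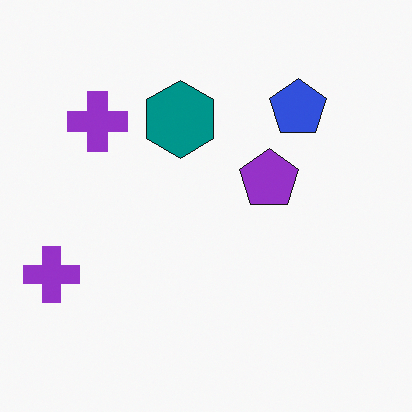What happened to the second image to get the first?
It was hue-shifted noticeably.

Every shape's color has rotated by the same amount around the hue wheel — a uniform hue shift.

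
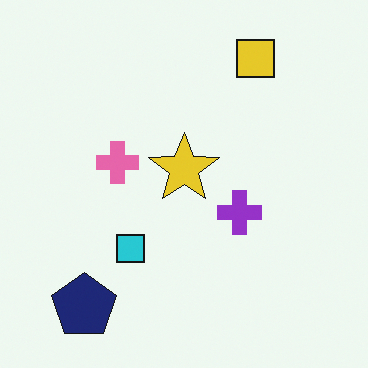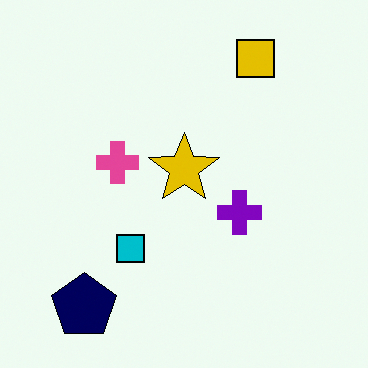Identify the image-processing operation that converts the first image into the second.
The second image is the first given slightly increased contrast.

Tones are pushed away from mid-grey across the whole image — a global contrast change.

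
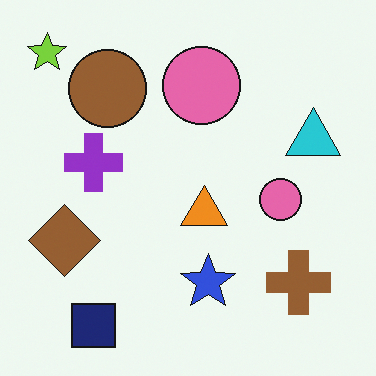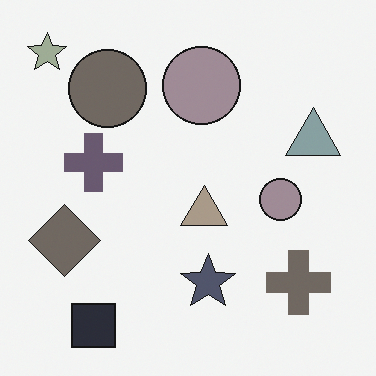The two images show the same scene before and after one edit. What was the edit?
Heavily desaturated.

All colors are more muted and greyish — a global saturation change.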